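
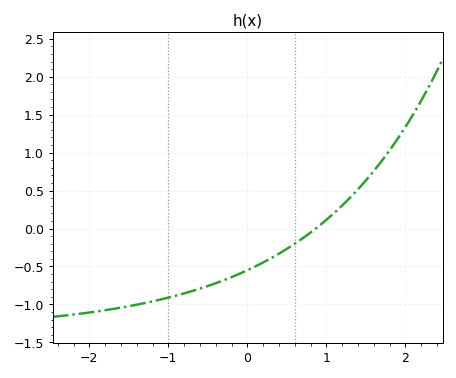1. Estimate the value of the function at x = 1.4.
0.516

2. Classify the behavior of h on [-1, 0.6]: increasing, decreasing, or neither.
increasing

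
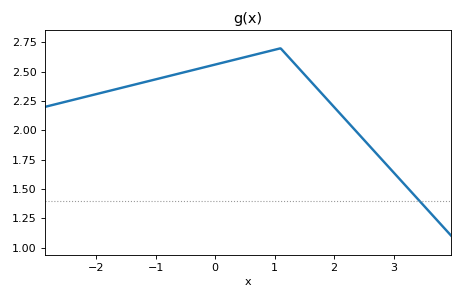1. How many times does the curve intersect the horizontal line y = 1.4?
1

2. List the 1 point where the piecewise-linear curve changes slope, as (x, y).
(1.1, 2.7)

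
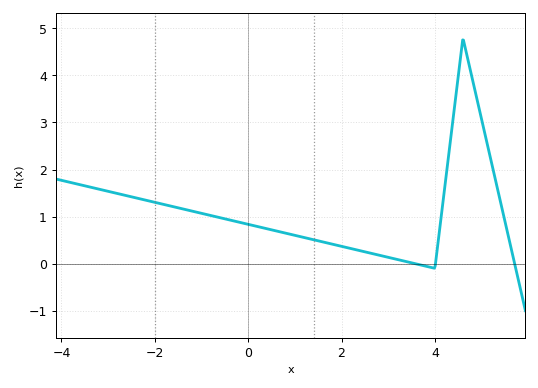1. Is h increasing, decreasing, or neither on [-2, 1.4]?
decreasing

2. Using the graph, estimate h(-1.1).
1.09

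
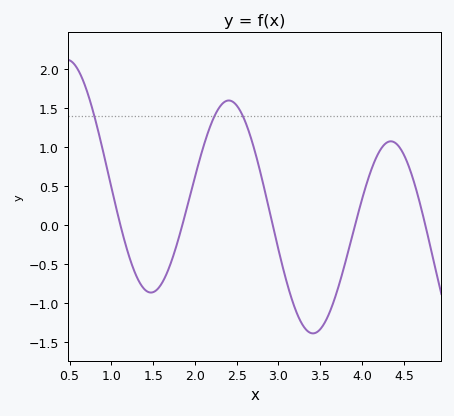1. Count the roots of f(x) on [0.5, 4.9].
5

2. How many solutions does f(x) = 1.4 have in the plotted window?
3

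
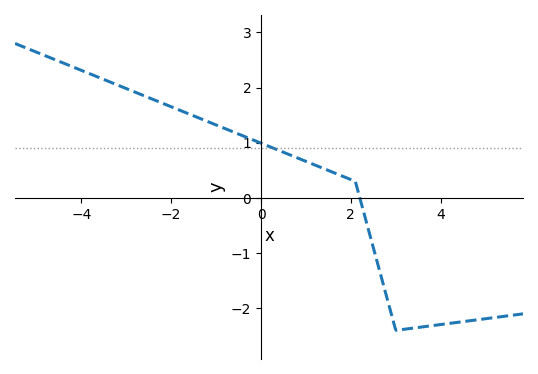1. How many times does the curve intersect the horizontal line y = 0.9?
1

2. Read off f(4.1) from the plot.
-2.28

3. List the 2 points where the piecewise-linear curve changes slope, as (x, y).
(2.1, 0.3); (3, -2.4)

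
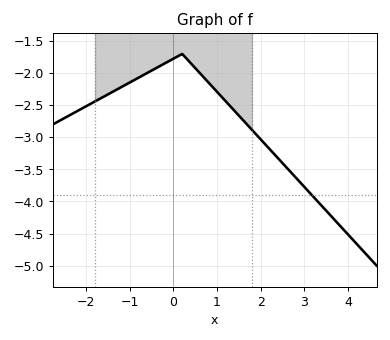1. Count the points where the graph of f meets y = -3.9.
1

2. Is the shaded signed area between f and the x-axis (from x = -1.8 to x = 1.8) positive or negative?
negative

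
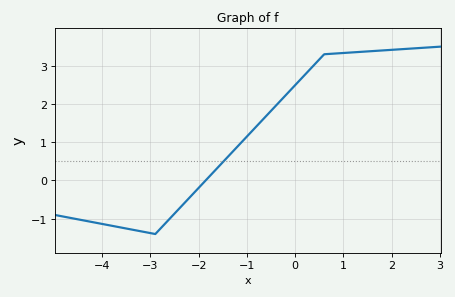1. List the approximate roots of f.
-1.8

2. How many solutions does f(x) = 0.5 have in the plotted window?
1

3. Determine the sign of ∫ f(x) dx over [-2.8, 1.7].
positive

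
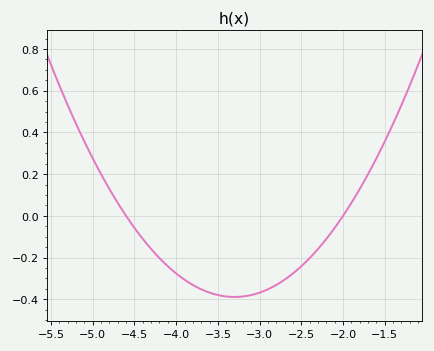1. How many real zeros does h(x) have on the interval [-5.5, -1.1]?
2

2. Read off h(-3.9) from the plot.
-0.306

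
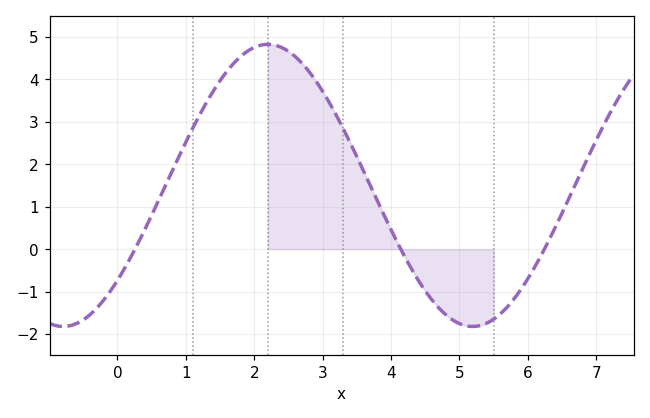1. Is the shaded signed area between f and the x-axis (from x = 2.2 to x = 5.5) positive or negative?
positive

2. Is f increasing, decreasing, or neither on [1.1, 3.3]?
neither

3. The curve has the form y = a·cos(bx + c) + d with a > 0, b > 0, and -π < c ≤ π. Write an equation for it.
y = 3.32cos(1.1x - 2.3) + 1.5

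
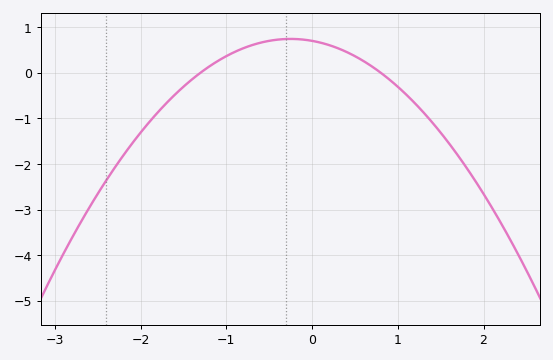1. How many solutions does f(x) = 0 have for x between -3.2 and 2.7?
2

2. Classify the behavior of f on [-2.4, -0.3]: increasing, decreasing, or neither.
increasing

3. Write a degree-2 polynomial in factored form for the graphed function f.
y = -0.67(x + 1.3)(x - 0.8)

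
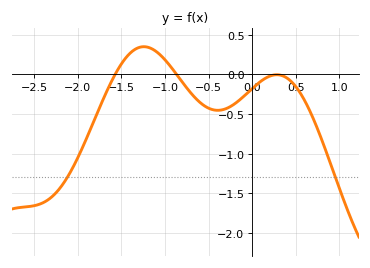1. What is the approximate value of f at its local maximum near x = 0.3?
-0.006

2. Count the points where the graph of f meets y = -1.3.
2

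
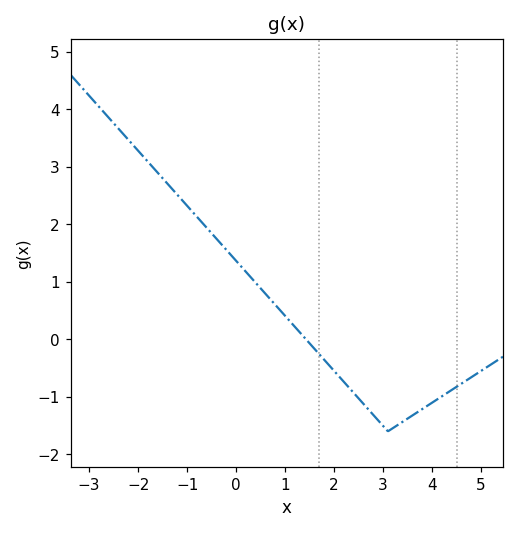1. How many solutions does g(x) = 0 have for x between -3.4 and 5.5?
1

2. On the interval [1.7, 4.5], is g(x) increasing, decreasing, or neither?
neither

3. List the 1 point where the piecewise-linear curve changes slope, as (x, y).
(3.1, -1.6)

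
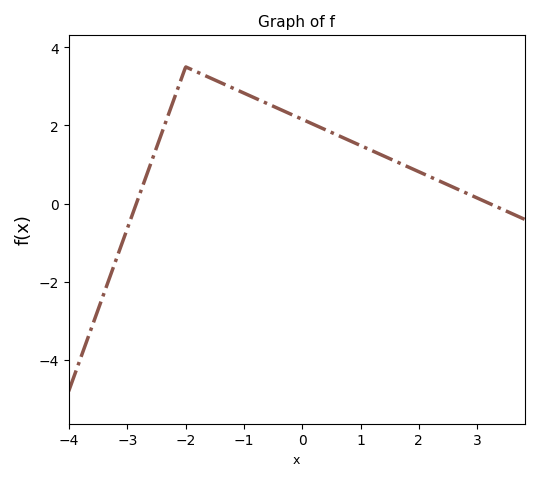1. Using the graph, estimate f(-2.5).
1.4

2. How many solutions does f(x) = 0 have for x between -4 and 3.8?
2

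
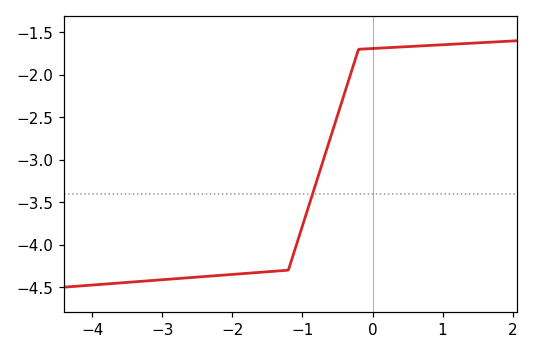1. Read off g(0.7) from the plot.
-1.66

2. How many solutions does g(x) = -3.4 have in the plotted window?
1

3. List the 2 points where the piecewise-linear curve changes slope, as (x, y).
(-1.2, -4.3); (-0.2, -1.7)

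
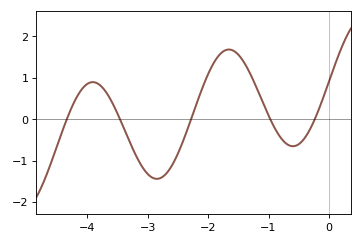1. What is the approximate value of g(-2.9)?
-1.4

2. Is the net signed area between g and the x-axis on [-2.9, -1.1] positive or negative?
positive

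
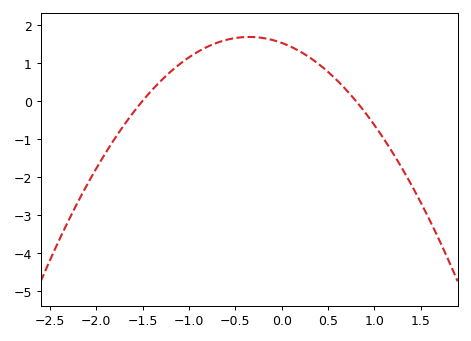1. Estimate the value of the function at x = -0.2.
1.65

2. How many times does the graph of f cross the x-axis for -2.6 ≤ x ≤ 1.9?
2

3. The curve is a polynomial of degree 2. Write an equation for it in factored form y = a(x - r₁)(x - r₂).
y = -1.27(x + 1.5)(x - 0.8)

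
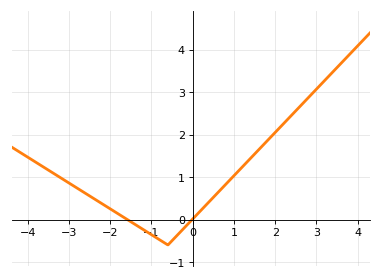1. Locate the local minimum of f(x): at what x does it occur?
-0.6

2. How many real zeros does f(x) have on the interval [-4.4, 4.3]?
2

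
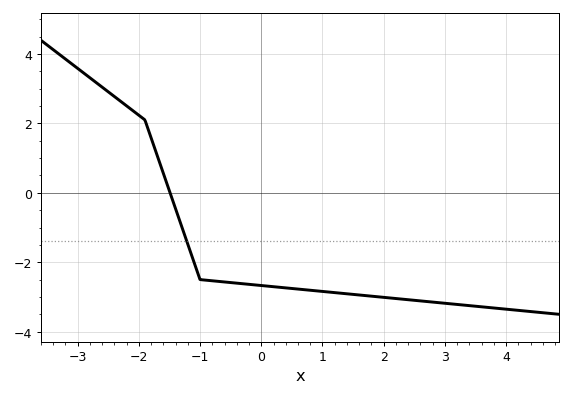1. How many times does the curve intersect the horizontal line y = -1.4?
1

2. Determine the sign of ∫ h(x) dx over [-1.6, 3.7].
negative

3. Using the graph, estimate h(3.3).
-3.2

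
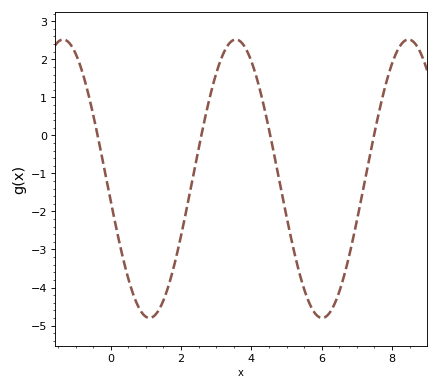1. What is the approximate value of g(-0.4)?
0.1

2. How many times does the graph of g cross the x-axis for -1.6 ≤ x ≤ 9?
4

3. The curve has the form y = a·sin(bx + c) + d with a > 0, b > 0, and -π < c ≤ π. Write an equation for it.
y = 3.66sin(1.3x - 3) - 1.14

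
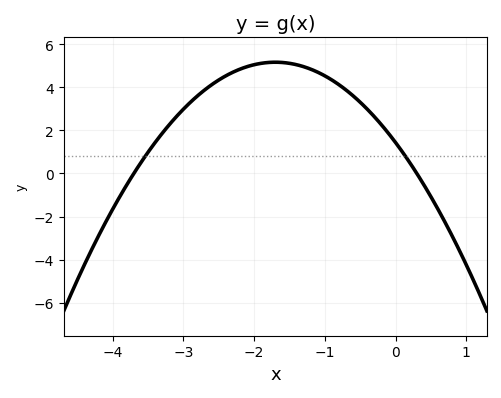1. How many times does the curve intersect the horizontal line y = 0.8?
2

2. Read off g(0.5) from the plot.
-1.08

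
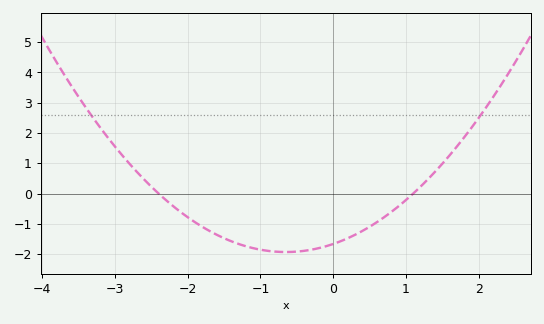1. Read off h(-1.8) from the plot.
-1.1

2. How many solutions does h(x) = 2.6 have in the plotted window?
2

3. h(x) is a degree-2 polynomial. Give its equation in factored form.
y = 0.63(x + 2.4)(x - 1.1)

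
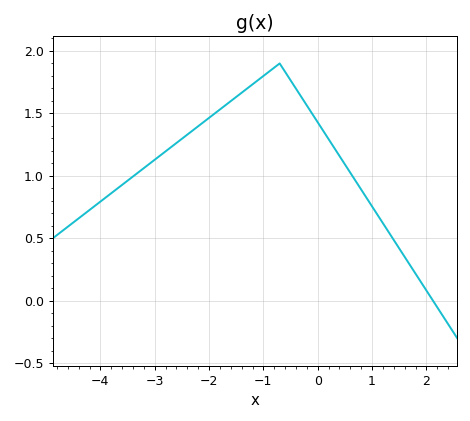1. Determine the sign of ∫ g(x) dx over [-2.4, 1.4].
positive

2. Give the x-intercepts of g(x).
2.12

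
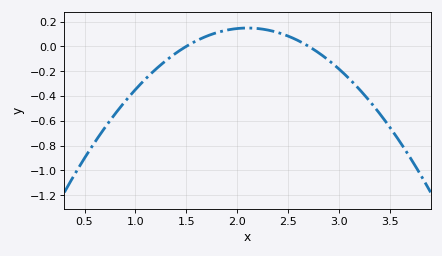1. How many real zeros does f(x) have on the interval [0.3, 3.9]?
2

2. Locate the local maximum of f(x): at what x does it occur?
2.1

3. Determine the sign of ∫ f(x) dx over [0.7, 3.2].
negative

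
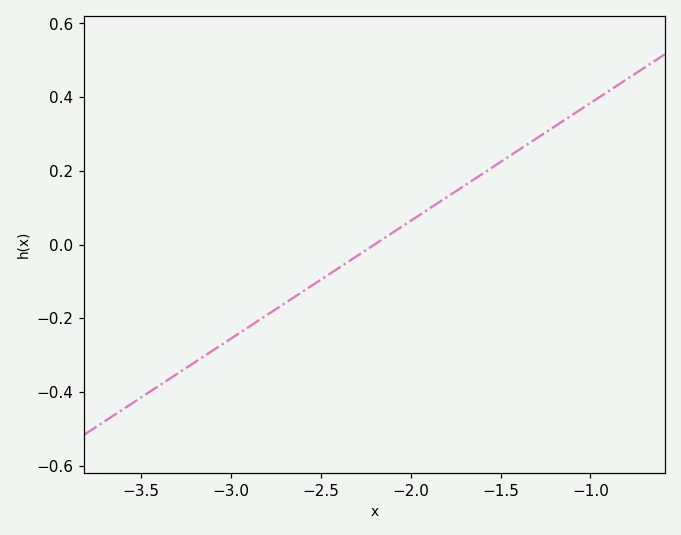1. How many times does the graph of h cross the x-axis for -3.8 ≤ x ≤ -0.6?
1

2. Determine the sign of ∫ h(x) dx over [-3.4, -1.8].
negative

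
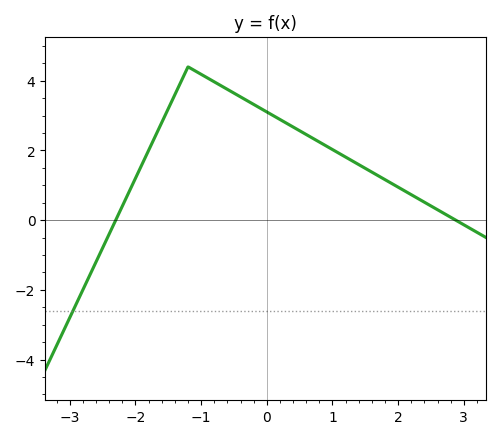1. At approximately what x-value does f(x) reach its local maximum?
-1.2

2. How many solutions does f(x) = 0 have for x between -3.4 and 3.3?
2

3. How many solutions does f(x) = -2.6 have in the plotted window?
1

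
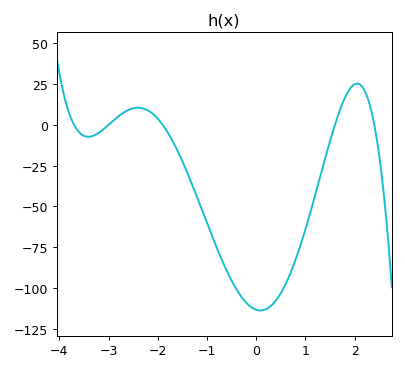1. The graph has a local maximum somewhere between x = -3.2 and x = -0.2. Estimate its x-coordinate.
-2.4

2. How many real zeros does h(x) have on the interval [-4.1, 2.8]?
5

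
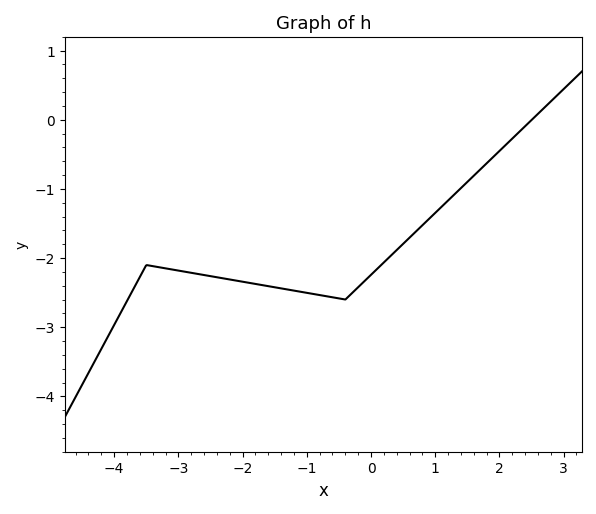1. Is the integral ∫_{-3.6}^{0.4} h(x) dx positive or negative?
negative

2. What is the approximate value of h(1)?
-1.3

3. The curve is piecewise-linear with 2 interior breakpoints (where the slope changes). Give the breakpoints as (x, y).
(-3.5, -2.1); (-0.4, -2.6)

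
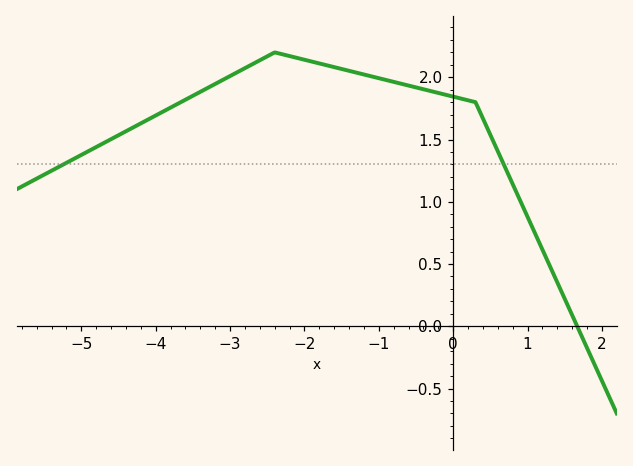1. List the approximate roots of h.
1.6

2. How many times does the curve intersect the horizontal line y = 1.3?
2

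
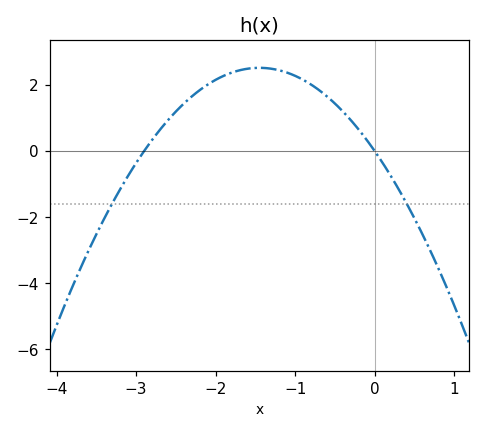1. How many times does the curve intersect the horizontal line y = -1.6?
2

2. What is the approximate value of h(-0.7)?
1.85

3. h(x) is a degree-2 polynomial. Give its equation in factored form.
y = -1.2(x + 2.9)(x - 0)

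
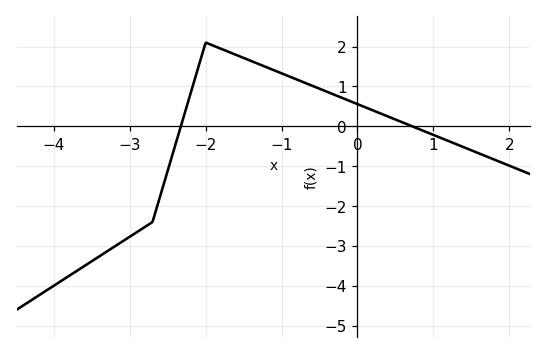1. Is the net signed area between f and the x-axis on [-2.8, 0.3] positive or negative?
positive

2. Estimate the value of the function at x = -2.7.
-2.4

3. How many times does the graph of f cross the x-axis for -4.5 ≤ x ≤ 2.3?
2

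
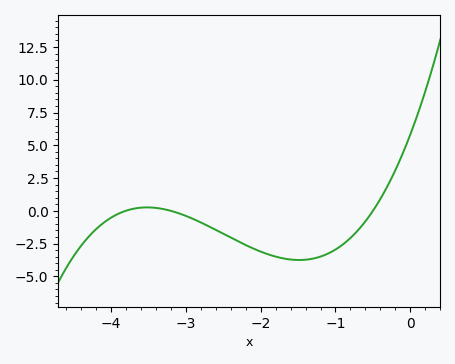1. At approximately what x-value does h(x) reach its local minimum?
-1.48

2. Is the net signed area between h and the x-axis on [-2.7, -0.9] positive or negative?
negative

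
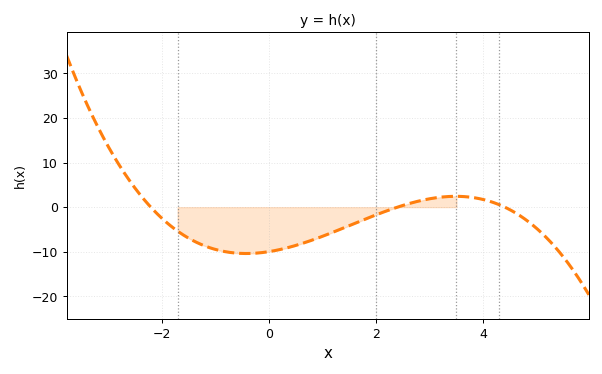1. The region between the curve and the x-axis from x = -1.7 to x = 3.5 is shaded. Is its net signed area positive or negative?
negative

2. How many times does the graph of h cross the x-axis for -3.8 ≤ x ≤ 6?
3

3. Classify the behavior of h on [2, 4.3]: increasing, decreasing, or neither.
neither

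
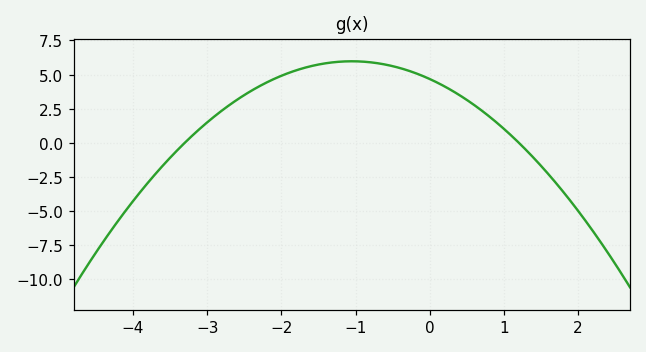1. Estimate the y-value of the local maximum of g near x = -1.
6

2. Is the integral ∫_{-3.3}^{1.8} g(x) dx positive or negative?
positive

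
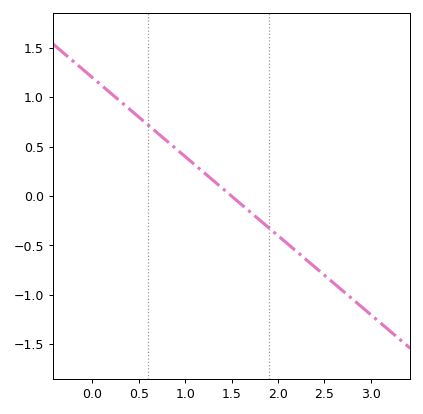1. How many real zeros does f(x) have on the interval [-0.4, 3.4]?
1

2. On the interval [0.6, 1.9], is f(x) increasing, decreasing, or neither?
decreasing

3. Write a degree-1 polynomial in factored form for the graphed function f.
y = -0.8(x - 1.5)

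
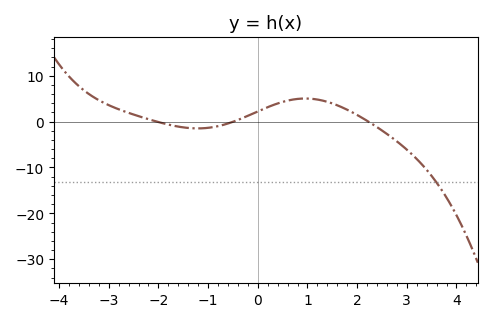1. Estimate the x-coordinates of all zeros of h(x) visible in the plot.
-2, -0.4, 2.2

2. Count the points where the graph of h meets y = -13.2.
1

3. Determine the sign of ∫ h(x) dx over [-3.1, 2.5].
positive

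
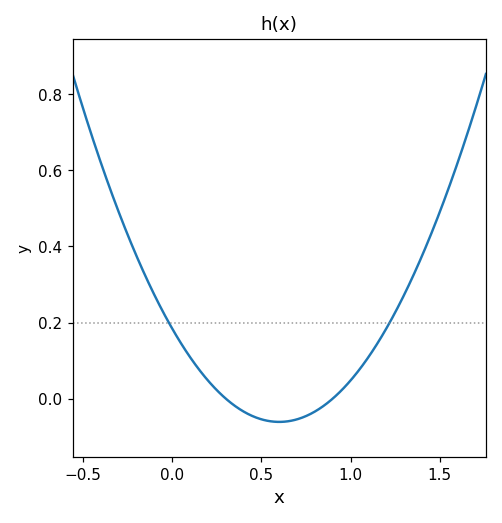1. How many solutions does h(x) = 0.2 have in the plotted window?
2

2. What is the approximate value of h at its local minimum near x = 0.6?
-0.06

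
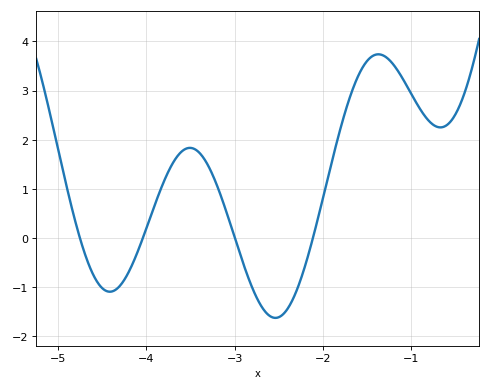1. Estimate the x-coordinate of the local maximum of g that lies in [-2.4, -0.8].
-1.37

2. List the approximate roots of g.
-4.75, -4.04, -3, -2.11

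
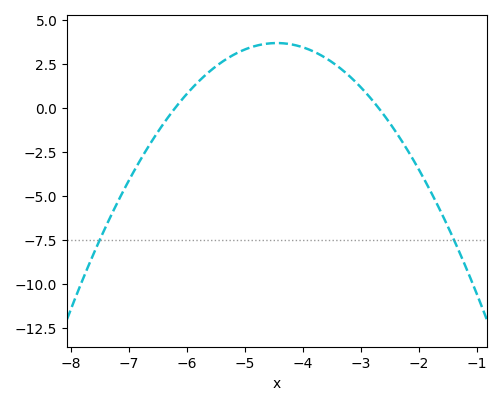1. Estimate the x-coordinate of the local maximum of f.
-4.4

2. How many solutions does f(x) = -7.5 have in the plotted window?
2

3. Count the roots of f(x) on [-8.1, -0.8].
2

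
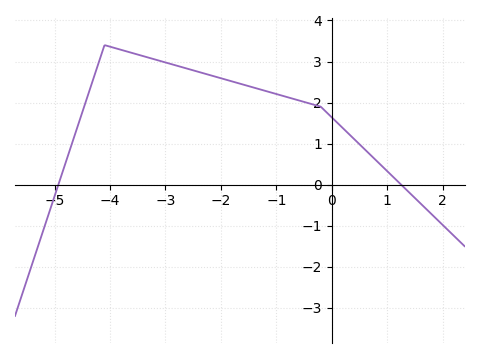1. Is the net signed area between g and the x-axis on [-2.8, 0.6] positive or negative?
positive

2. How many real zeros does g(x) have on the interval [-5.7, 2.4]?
2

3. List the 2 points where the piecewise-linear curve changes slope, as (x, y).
(-4.1, 3.4); (-0.2, 1.9)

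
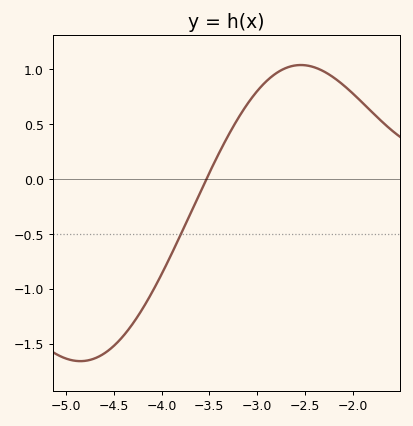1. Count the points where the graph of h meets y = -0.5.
1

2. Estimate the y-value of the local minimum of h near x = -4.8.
-1.66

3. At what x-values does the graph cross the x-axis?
-3.53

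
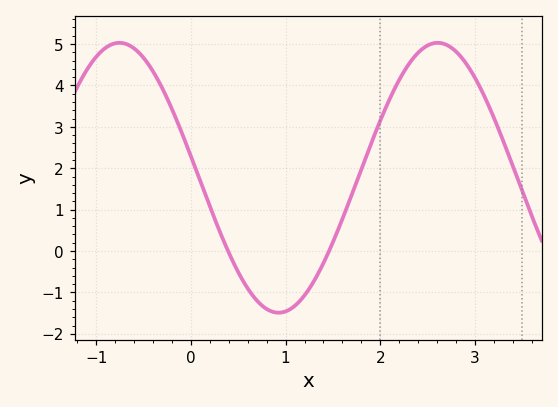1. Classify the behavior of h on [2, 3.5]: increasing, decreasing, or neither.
neither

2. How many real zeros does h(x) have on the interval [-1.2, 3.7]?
2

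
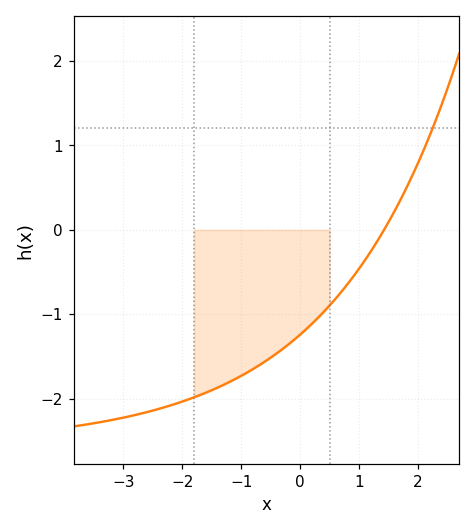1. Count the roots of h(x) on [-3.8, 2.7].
1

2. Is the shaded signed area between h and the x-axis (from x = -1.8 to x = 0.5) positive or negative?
negative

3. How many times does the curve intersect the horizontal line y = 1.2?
1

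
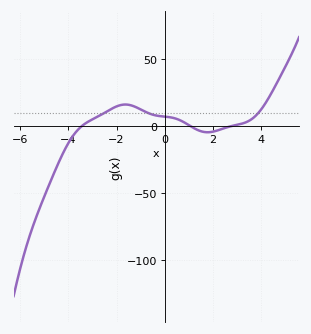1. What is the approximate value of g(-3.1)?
4.29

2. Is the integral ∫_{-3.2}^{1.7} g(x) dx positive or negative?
positive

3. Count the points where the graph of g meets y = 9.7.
3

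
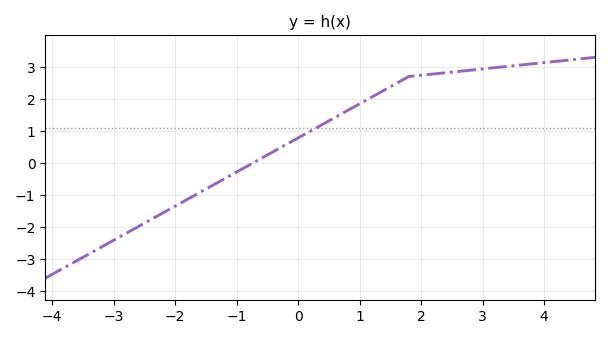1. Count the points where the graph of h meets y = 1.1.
1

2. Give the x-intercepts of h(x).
-0.734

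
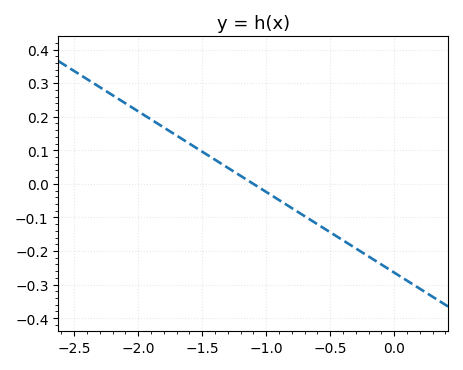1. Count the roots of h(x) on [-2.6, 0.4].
1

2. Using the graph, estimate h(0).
-0.26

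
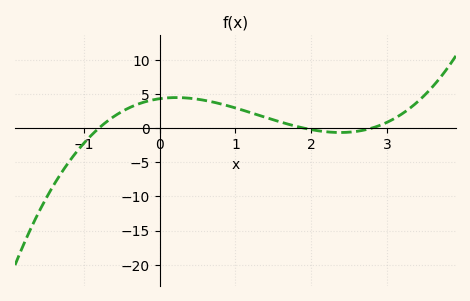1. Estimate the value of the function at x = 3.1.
1.42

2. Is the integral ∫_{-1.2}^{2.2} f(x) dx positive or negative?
positive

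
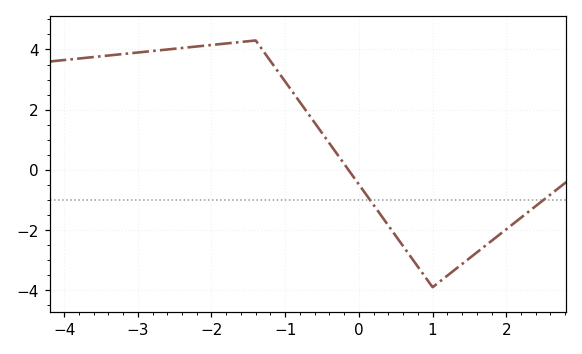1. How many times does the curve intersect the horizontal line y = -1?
2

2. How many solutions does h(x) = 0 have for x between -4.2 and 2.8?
1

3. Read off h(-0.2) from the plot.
0.2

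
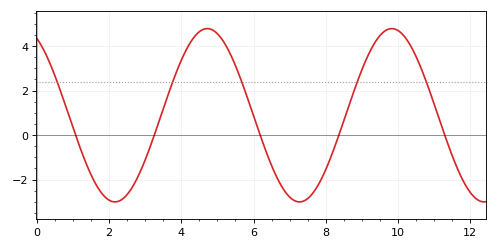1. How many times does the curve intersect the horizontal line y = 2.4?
5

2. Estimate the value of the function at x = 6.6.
-1.74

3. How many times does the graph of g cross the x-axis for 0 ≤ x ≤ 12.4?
5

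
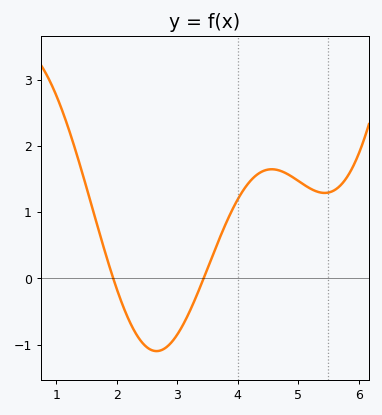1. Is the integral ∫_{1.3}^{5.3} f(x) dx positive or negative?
positive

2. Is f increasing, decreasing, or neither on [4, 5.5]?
neither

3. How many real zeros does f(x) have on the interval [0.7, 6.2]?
2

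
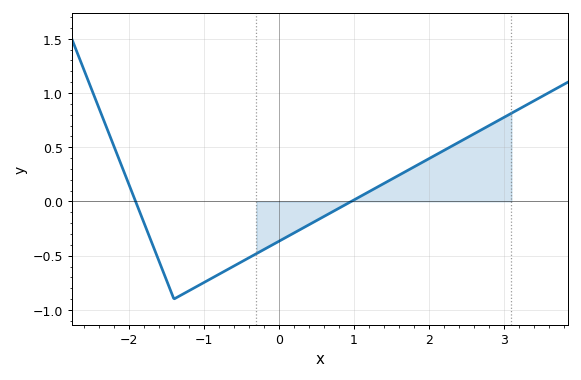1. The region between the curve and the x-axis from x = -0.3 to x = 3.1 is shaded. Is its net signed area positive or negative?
positive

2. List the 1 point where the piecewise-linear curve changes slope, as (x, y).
(-1.4, -0.9)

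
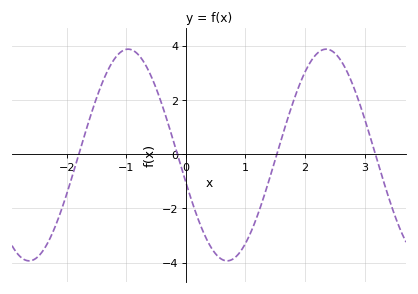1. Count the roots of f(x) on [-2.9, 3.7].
4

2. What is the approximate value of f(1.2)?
-2.2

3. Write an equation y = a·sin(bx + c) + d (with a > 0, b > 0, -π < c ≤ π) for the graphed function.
y = 3.9sin(1.9x - 2.9) - 0.03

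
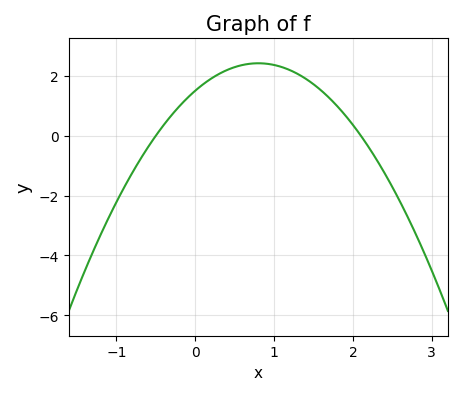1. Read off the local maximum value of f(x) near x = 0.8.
2.42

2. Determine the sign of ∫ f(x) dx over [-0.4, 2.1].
positive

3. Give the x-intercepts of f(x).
-0.5, 2.1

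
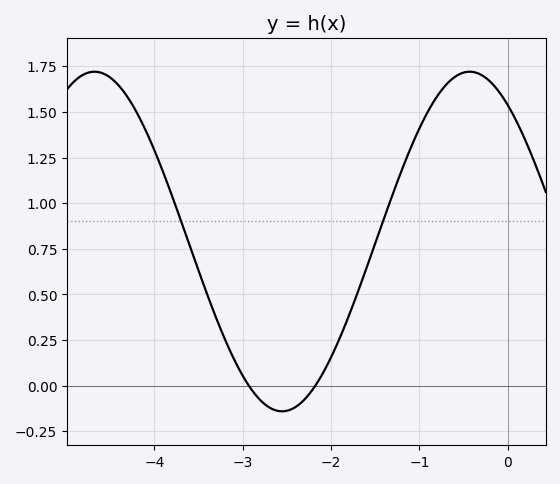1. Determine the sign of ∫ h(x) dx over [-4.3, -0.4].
positive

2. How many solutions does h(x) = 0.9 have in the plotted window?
2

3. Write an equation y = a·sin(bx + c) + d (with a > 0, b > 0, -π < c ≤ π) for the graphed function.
y = 0.93sin(1.48x + 2.21) + 0.79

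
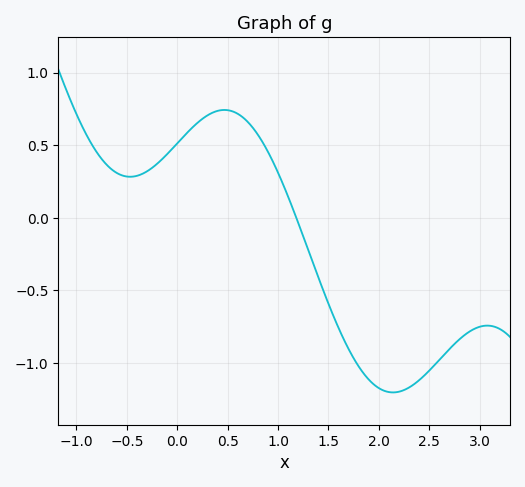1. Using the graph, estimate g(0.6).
0.7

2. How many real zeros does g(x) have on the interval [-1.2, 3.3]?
1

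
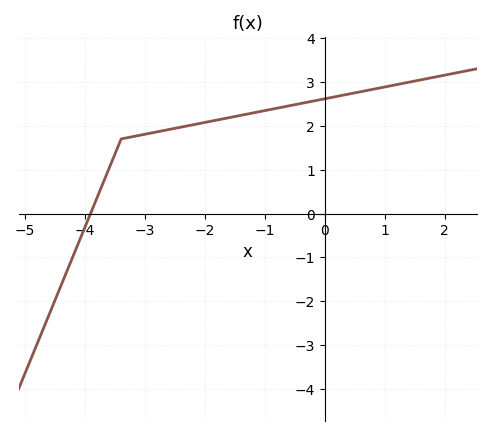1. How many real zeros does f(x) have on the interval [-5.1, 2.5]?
1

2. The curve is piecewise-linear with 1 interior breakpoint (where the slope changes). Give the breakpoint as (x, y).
(-3.4, 1.7)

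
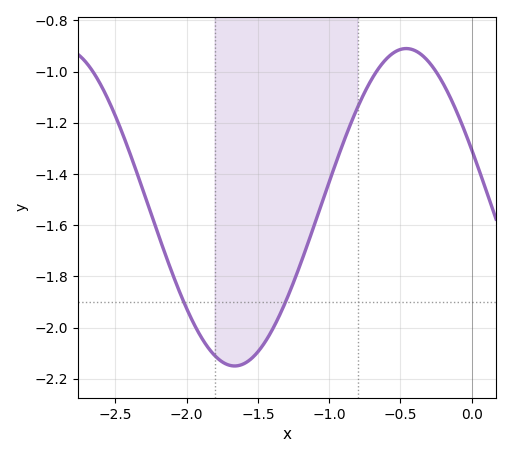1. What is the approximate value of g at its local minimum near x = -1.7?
-2.14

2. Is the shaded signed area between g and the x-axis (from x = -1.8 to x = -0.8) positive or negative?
negative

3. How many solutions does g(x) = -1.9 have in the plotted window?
2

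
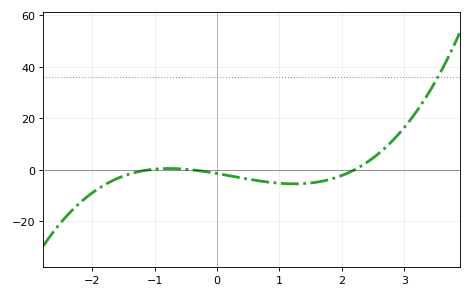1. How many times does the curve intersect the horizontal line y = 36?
1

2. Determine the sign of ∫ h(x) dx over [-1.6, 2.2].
negative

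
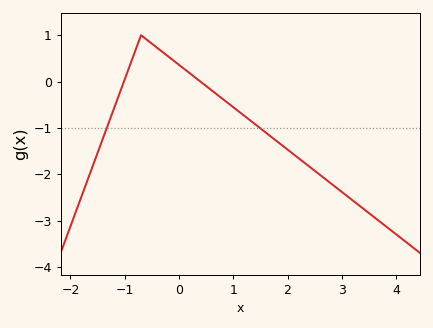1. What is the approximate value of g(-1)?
0.048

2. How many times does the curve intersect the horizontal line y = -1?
2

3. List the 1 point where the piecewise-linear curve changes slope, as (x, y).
(-0.7, 1)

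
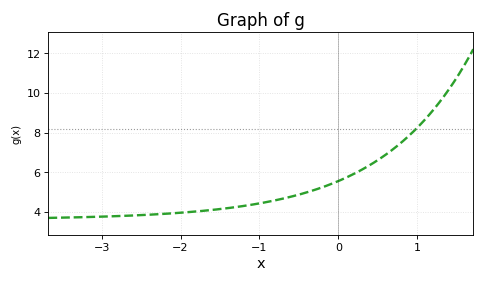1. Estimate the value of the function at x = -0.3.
5.2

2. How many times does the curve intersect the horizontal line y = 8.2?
1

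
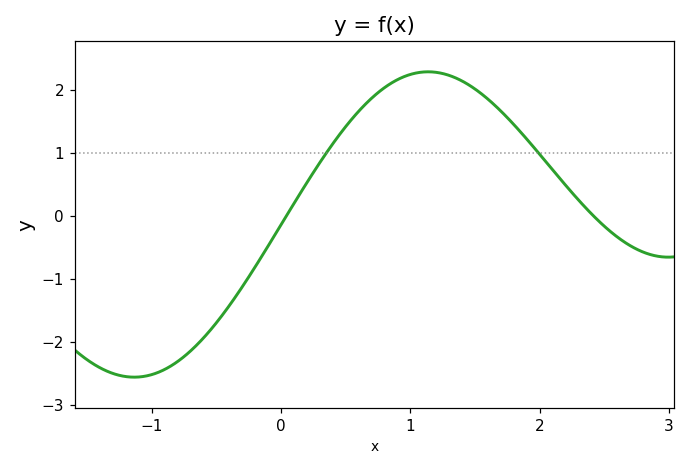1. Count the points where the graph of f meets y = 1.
2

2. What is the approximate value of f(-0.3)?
-1.1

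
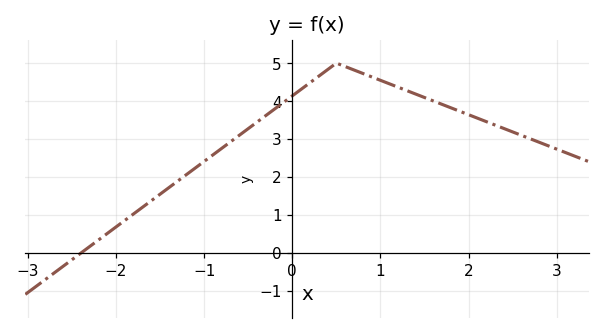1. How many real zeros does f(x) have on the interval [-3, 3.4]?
1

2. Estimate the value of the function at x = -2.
0.7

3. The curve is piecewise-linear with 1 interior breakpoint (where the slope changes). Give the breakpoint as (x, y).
(0.5, 5)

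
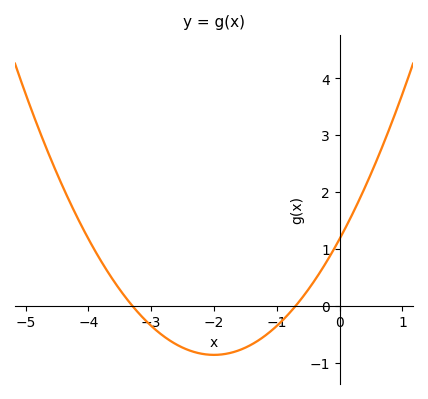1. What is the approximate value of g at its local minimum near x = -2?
-0.9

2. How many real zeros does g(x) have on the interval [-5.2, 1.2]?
2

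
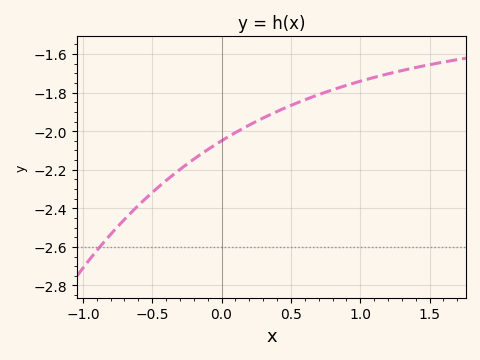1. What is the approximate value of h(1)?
-1.74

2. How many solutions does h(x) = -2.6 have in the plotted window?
1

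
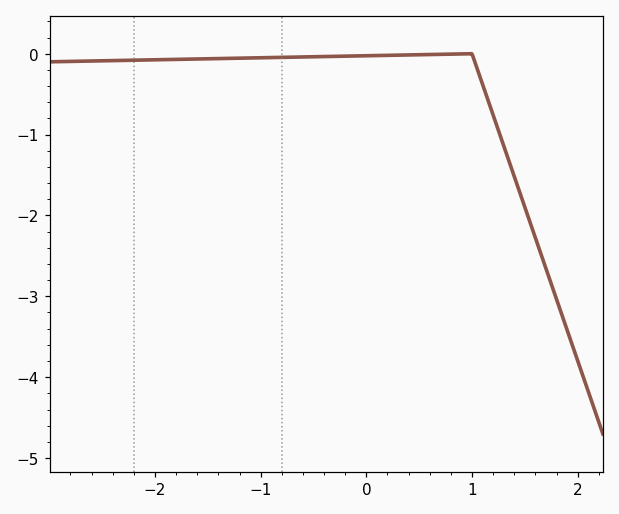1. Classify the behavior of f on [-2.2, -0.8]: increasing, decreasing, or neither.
increasing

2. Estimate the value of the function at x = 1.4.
-1.5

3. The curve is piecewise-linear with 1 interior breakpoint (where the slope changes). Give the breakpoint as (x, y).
(1, 0)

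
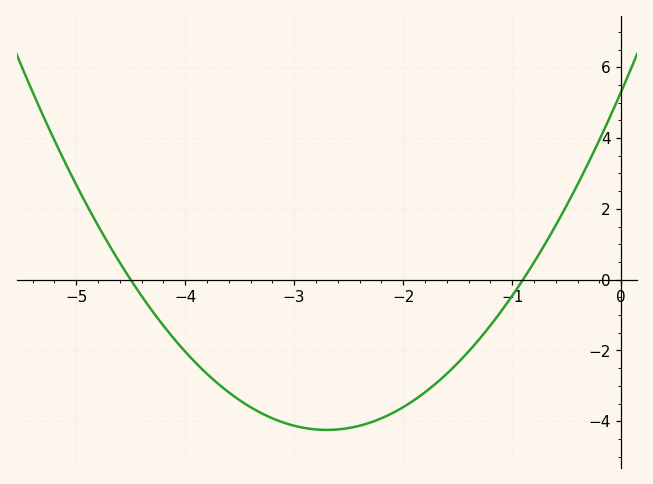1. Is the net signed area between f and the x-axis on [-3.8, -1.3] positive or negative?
negative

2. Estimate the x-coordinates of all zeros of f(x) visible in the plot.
-4.5, -0.9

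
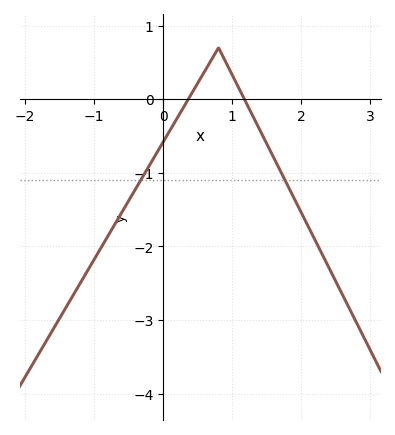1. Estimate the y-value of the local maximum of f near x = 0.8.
0.699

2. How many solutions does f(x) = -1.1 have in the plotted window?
2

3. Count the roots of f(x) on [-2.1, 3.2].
2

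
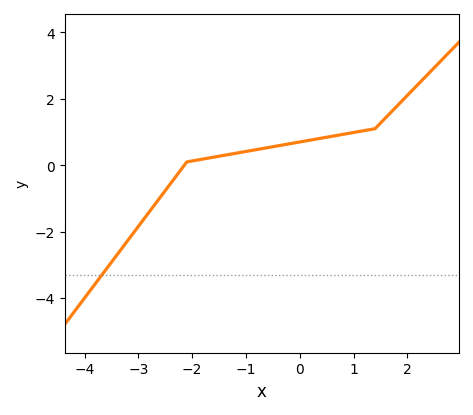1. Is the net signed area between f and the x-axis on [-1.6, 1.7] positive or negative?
positive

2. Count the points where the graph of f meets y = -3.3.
1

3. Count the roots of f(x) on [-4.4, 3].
1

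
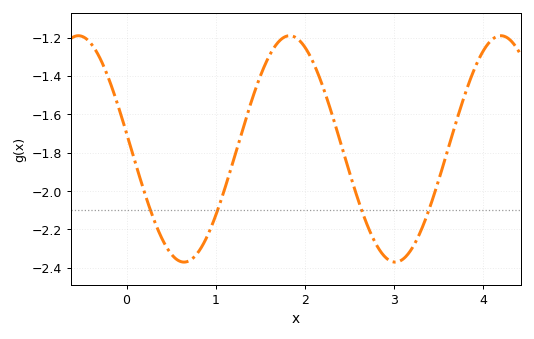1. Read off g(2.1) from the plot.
-1.34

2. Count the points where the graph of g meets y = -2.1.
4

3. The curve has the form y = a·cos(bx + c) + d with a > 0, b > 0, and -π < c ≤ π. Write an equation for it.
y = 0.59cos(2.6x + 1.4) - 1.78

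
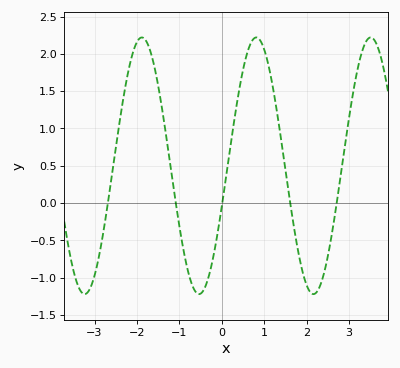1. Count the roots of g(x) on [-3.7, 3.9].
5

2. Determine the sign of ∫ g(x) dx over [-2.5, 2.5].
positive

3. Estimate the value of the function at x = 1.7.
-0.3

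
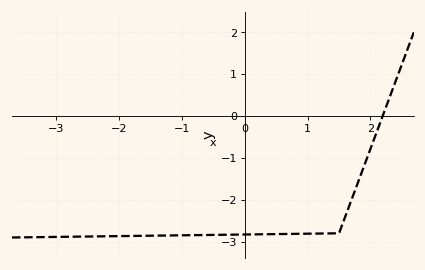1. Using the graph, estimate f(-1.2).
-2.9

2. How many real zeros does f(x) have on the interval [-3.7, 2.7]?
1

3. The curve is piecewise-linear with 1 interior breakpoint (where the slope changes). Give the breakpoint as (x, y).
(1.5, -2.8)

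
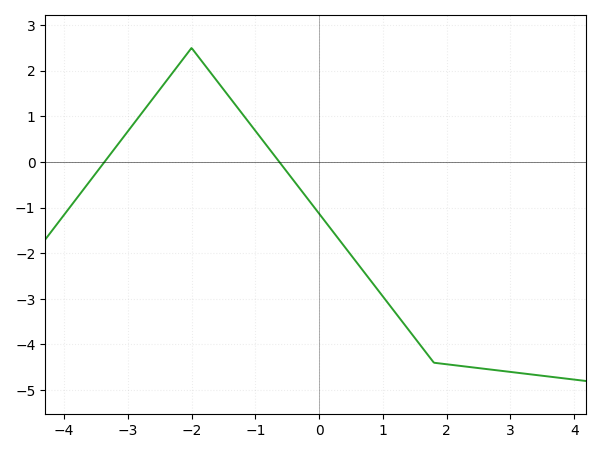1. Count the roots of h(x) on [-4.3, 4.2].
2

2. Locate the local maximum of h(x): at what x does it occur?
-2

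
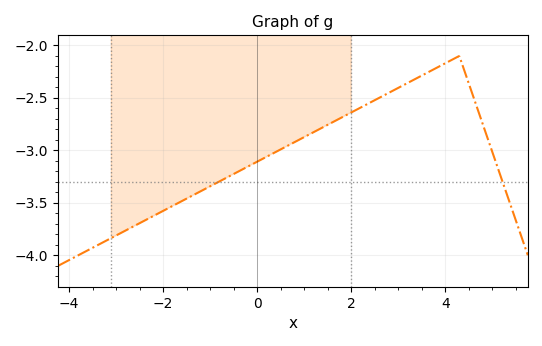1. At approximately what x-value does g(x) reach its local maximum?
4.2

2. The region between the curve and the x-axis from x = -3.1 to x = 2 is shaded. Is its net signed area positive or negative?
negative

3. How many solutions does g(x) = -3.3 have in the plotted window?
2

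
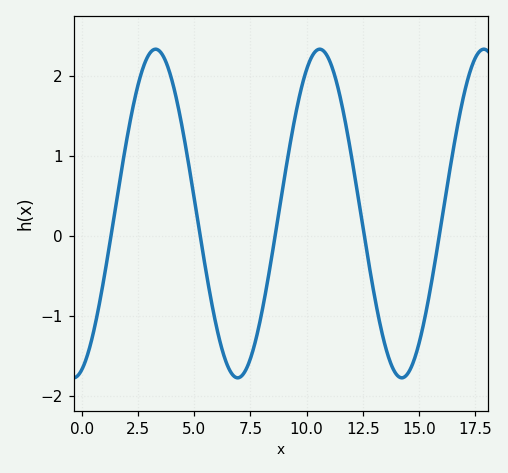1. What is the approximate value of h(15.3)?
-0.976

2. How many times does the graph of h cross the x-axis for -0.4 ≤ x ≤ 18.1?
5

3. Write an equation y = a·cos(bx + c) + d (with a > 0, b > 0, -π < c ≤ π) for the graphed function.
y = 2.05cos(0.86x - 2.82) + 0.28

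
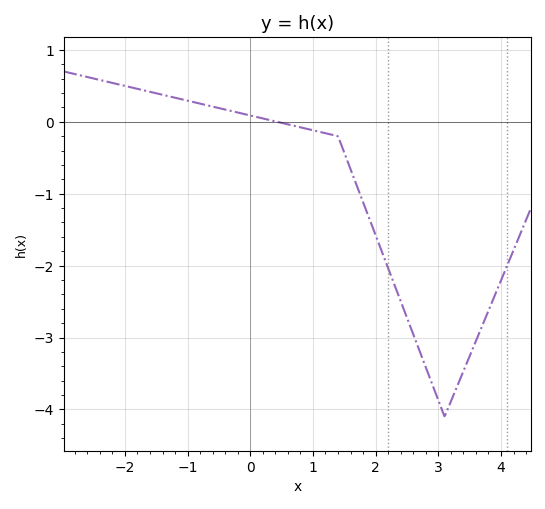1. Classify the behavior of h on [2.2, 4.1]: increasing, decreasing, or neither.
neither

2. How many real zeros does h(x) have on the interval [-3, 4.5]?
1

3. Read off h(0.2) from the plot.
0.047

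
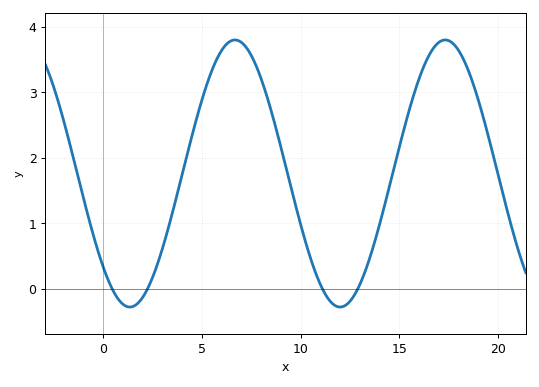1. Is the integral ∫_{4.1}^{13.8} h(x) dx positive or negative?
positive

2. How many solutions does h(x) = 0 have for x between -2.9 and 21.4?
4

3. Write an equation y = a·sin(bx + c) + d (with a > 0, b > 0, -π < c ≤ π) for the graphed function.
y = 2.04sin(0.59x - 2.37) + 1.76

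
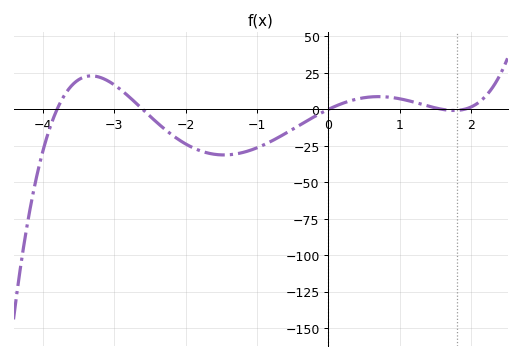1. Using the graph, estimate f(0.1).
0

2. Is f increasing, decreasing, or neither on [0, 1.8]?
neither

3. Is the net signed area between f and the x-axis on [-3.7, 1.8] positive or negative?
negative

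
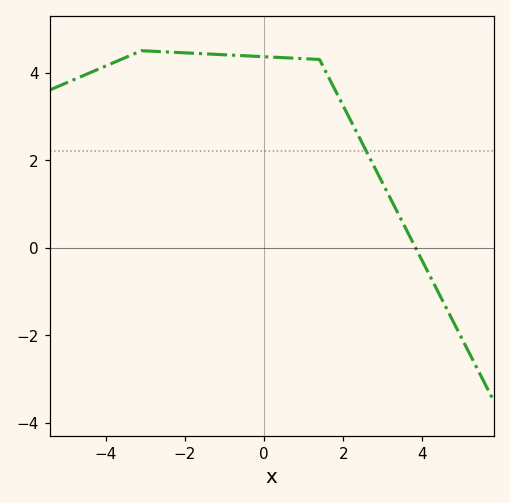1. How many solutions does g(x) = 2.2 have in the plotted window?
1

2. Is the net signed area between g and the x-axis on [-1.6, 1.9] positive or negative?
positive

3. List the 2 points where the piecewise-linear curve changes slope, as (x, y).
(-3.1, 4.5); (1.4, 4.3)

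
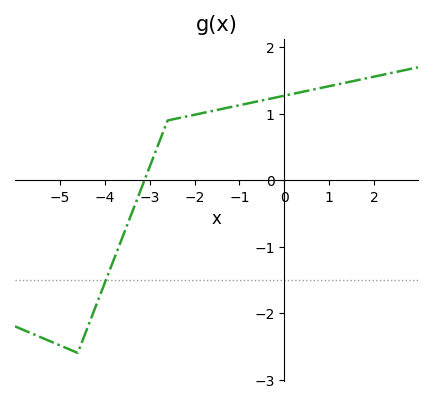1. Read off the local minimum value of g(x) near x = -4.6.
-2.6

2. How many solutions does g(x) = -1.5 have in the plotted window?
1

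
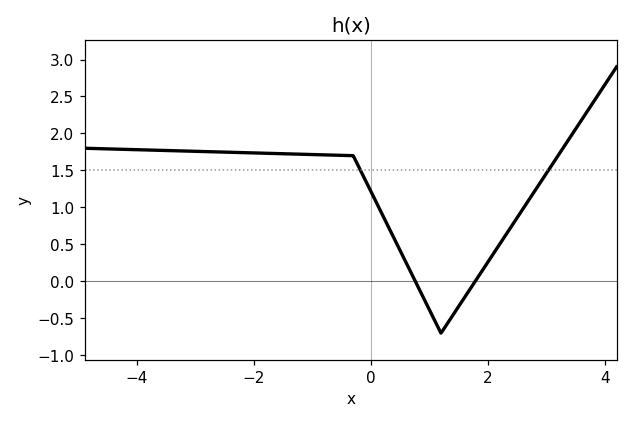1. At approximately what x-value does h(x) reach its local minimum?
1.2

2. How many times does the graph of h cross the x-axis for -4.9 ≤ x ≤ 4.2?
2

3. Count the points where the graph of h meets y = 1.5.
2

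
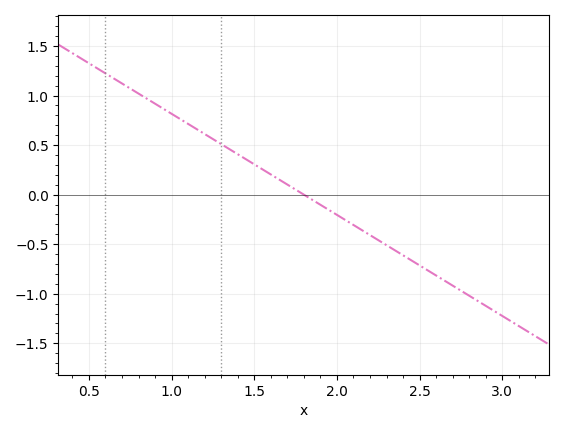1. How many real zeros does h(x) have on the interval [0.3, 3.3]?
1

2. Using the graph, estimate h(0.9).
0.918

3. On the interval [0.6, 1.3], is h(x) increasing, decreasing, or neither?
decreasing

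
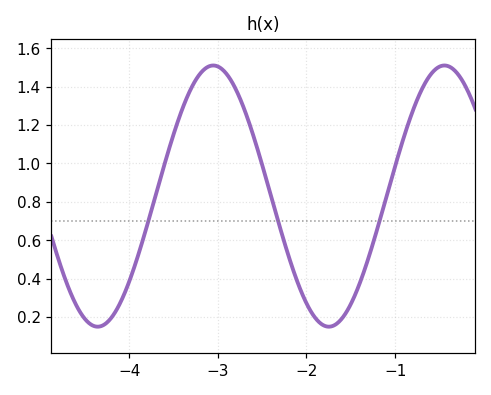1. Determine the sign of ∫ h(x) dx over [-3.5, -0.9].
positive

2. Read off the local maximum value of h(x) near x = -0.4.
1.5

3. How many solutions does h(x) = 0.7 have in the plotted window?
3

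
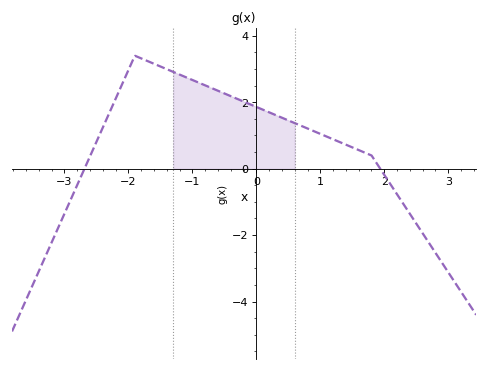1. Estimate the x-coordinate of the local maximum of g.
-1.9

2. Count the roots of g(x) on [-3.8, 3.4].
2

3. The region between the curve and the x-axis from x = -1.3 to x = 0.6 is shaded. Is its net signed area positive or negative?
positive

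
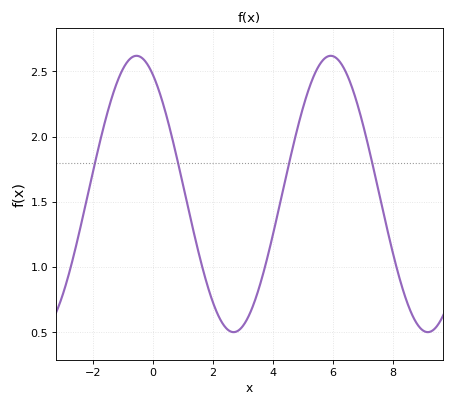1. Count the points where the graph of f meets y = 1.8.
4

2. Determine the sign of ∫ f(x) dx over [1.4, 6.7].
positive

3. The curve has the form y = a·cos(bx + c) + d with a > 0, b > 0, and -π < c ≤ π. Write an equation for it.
y = 1.06cos(0.97x + 0.54) + 1.56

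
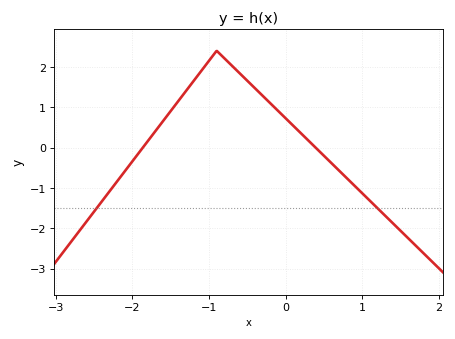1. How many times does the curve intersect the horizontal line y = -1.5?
2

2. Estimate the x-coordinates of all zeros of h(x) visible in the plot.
-1.9, 0.4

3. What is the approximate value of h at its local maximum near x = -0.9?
2.4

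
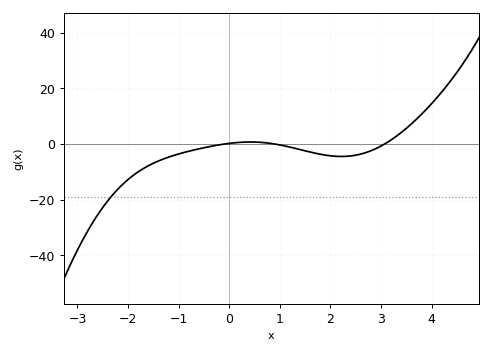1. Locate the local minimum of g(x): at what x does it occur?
2.2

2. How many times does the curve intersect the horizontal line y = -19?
1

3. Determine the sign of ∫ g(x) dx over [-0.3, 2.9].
negative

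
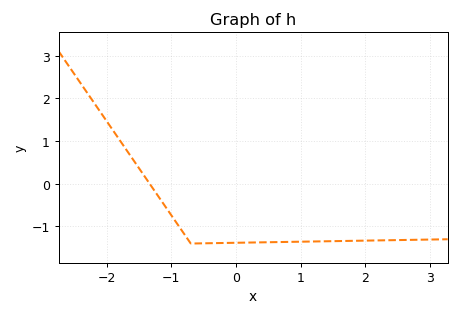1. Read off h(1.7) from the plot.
-1.3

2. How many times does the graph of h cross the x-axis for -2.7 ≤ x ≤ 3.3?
1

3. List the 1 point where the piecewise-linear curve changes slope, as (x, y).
(-0.7, -1.4)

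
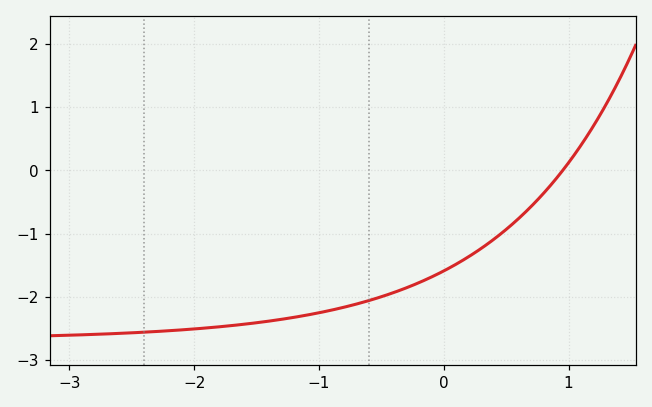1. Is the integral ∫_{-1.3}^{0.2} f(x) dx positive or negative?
negative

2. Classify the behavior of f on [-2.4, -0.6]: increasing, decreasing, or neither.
increasing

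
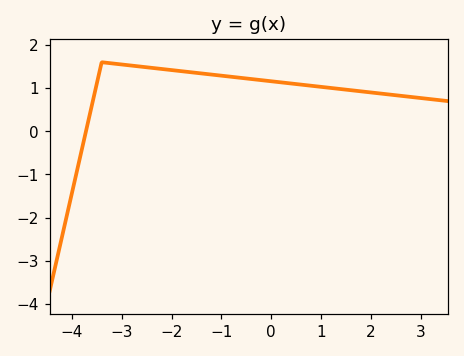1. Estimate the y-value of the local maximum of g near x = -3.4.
1.6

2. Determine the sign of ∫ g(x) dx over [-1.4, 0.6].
positive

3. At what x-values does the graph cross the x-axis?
-3.71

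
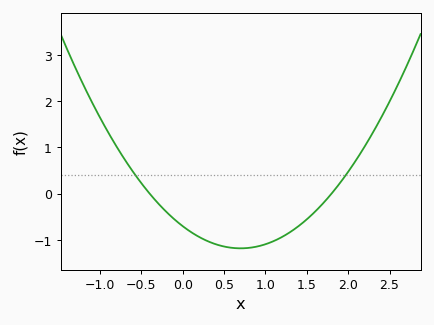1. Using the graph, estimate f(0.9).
-1.15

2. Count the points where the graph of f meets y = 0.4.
2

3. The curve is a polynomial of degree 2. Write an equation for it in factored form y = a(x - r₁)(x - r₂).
y = 0.98(x + 0.4)(x - 1.8)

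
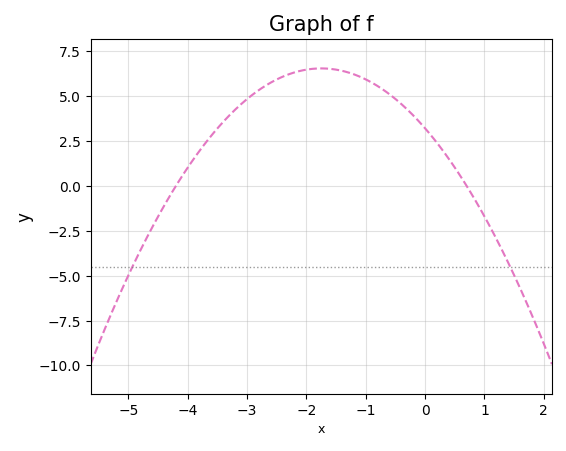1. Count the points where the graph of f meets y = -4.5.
2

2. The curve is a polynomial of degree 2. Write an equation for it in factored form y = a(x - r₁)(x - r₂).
y = -1.09(x + 4.2)(x - 0.7)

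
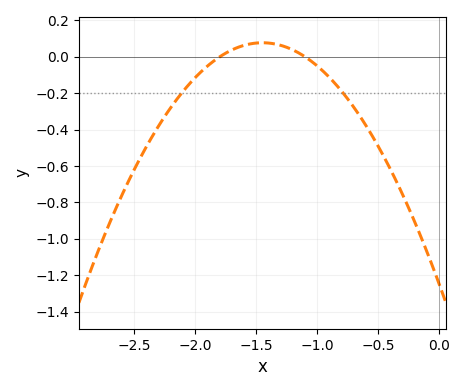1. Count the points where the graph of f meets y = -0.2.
2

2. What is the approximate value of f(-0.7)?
-0.28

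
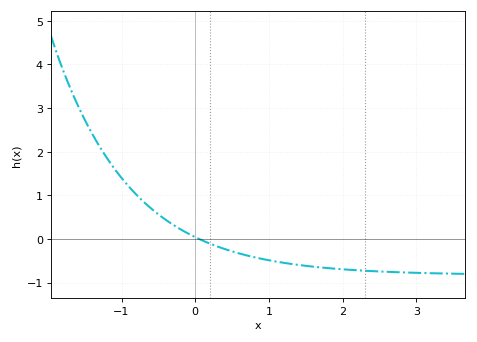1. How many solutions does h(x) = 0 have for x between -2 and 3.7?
1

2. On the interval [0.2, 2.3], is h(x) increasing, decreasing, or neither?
decreasing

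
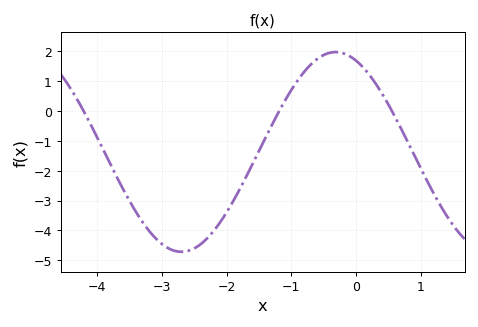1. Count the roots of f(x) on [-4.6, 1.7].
3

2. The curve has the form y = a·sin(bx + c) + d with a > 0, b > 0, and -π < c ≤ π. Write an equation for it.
y = 3.35sin(1.3x + 2) - 1.37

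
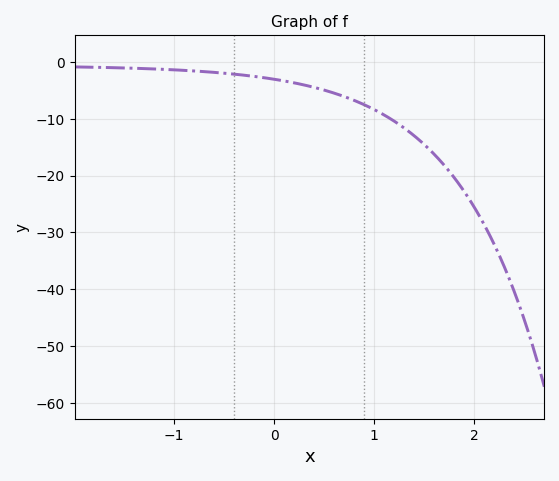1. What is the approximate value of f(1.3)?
-12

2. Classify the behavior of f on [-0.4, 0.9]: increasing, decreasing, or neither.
decreasing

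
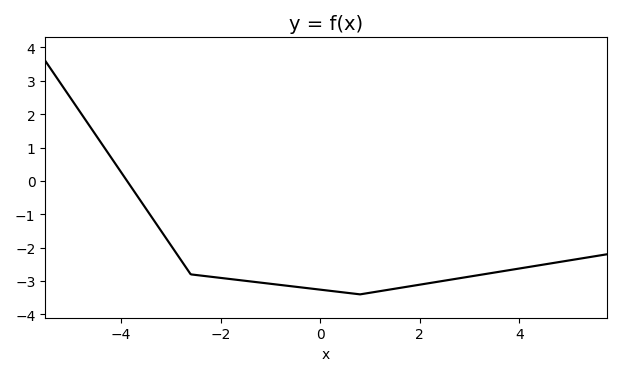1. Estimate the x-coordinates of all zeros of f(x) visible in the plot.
-3.88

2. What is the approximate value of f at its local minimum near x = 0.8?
-3.4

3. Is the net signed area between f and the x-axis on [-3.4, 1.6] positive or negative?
negative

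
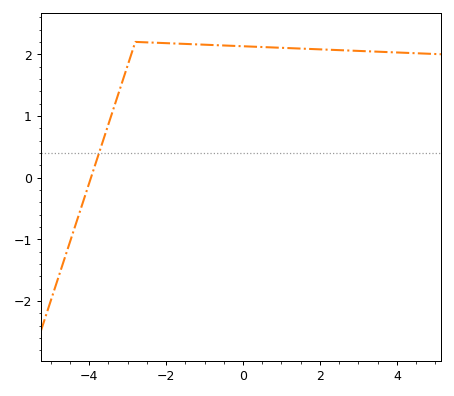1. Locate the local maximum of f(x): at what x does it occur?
-2.8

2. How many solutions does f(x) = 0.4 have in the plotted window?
1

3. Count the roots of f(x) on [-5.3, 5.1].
1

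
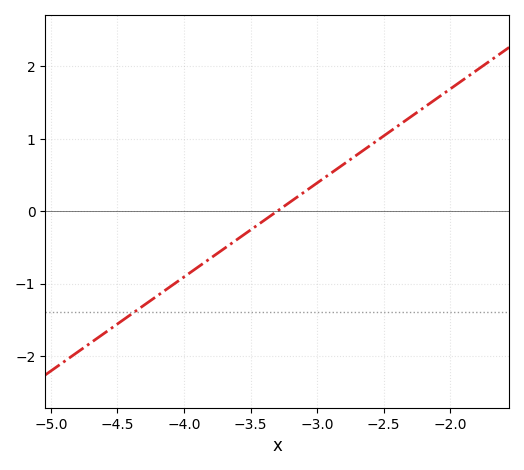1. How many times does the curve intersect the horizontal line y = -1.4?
1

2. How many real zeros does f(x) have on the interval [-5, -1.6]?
1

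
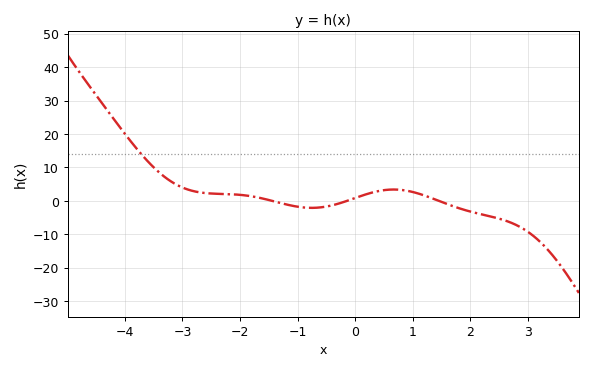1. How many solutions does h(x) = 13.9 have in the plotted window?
1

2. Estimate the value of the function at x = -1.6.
1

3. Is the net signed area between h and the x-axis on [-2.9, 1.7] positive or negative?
positive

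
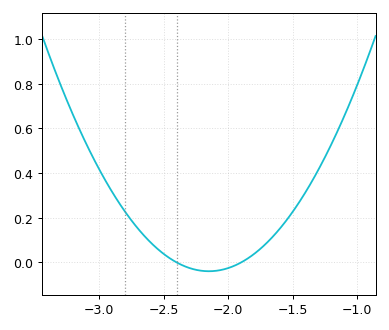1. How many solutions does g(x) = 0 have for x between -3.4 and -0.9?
2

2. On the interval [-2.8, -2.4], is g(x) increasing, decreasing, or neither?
decreasing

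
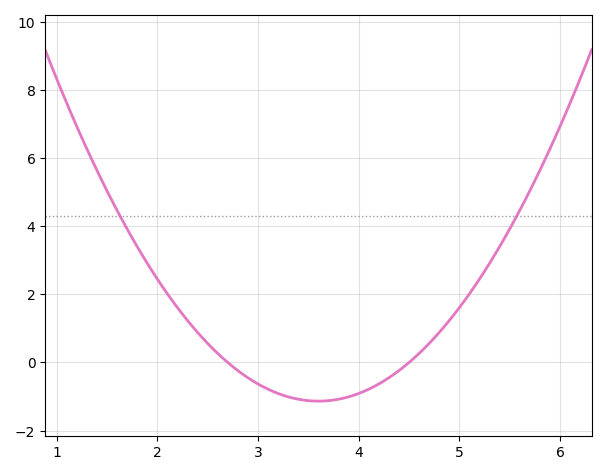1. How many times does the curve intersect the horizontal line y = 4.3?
2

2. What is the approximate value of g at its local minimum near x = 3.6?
-1.13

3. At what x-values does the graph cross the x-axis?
2.7, 4.5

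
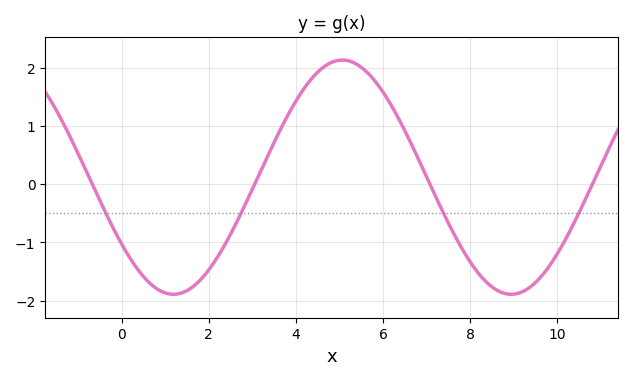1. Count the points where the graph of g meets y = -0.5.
4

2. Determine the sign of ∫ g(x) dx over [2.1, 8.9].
positive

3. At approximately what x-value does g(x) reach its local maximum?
5.06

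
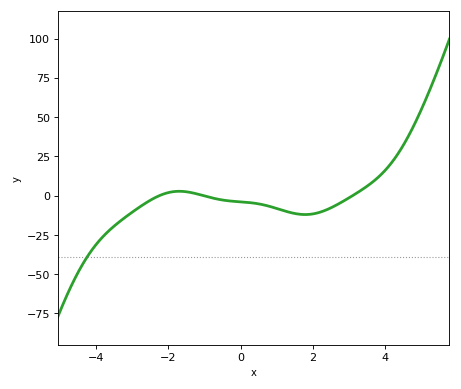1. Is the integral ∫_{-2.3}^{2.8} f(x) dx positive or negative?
negative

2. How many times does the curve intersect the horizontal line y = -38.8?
1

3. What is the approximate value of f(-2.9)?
-10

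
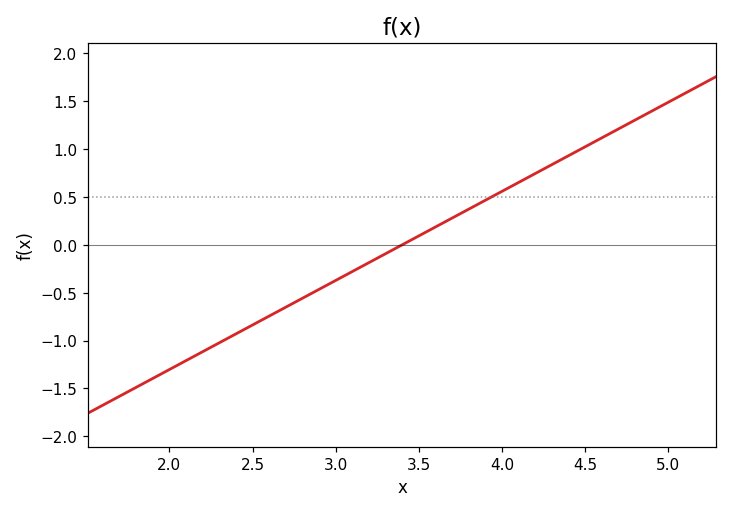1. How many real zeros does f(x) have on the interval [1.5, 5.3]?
1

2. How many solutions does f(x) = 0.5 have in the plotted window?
1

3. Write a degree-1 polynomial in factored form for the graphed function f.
y = 0.93(x - 3.4)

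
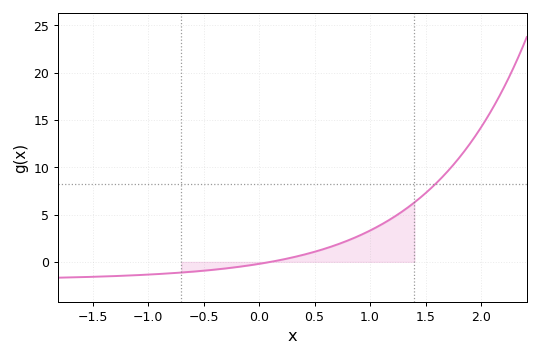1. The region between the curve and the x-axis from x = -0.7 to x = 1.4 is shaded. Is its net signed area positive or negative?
positive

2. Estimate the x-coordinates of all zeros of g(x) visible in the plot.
0.104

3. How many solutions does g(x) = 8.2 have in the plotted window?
1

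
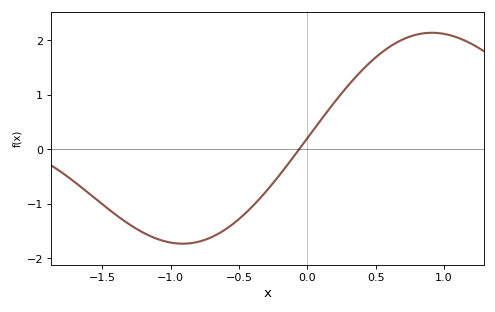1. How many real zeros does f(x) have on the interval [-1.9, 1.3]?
1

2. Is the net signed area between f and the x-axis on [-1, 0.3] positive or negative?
negative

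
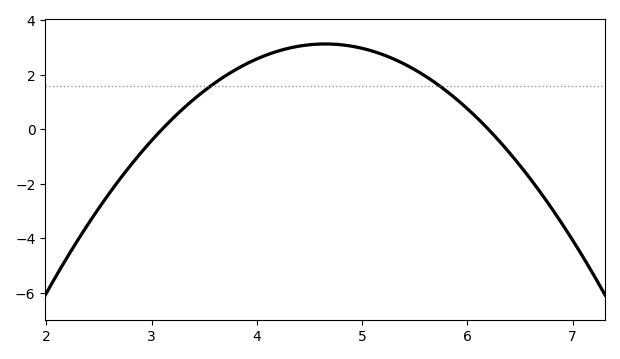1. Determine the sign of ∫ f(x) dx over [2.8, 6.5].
positive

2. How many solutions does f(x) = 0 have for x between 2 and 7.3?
2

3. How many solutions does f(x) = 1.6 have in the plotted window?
2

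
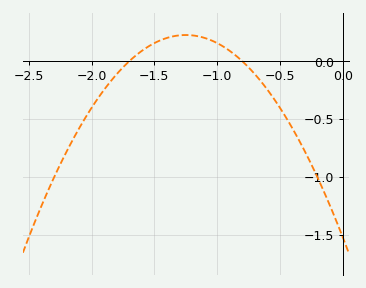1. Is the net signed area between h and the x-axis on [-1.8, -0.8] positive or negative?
positive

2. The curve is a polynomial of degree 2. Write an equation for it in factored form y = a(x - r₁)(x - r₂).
y = -1.12(x + 1.7)(x + 0.8)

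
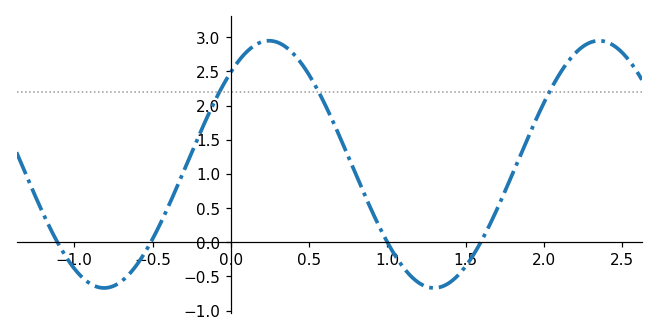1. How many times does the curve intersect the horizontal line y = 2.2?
3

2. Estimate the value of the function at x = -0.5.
0.05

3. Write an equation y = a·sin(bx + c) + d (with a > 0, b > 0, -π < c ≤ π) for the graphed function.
y = 1.81sin(3x + 0.84) + 1.14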